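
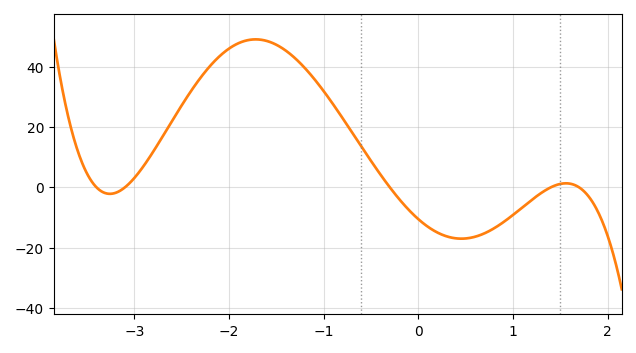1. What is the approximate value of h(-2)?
46.1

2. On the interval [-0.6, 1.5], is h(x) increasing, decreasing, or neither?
neither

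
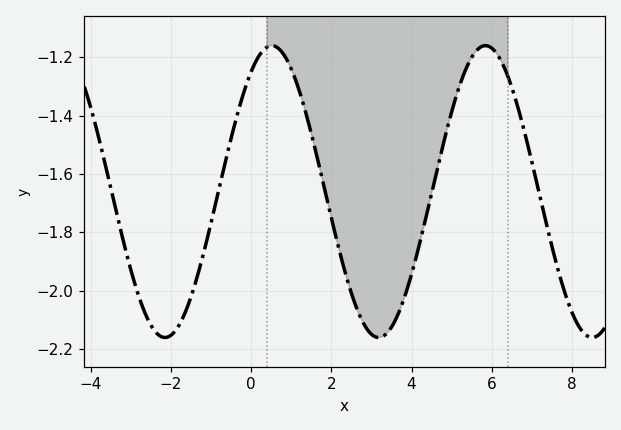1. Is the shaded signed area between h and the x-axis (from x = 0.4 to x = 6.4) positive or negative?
negative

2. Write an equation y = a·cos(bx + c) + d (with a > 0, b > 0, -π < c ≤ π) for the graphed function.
y = 0.5cos(1.18x - 0.61) - 1.66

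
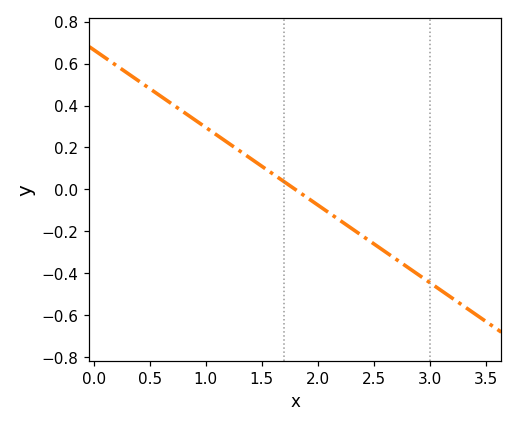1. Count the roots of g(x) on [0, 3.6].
1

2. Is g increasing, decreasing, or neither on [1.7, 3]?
decreasing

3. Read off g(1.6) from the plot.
0.08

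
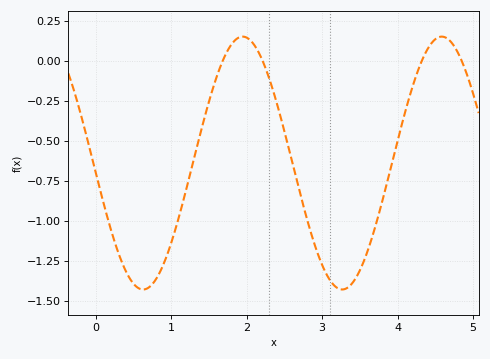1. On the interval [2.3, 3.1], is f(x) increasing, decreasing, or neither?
decreasing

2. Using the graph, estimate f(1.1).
-0.98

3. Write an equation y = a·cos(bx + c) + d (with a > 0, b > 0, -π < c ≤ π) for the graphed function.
y = 0.79cos(2.4x + 1.7) - 0.64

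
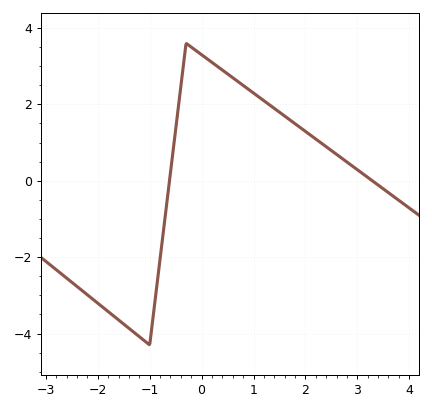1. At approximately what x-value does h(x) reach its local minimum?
-1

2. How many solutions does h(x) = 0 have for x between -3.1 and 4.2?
2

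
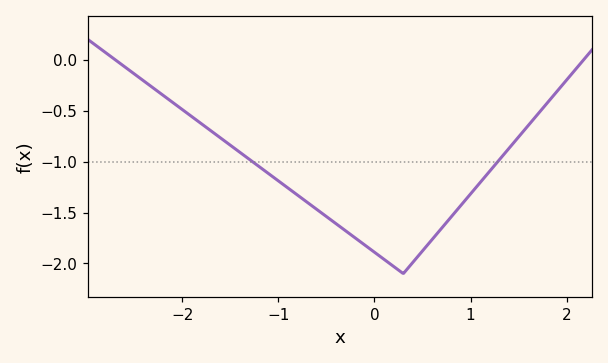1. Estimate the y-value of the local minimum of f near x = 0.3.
-2.1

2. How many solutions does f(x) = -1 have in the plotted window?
2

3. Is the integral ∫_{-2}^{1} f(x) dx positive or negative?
negative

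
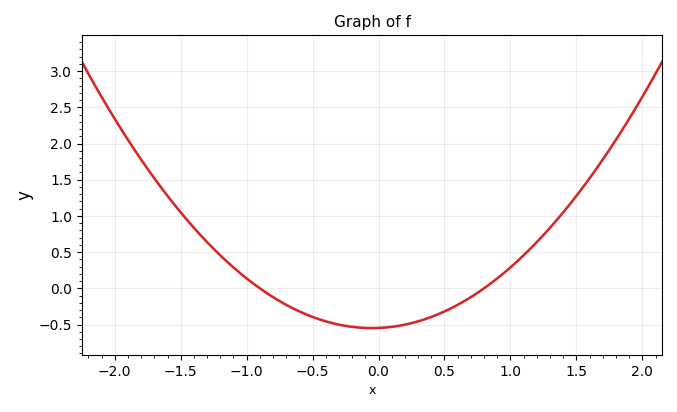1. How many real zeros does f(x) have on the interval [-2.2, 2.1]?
2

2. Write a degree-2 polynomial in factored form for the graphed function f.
y = 0.76(x + 0.9)(x - 0.8)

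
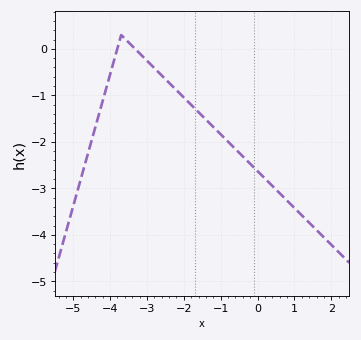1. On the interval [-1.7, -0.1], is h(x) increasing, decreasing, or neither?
decreasing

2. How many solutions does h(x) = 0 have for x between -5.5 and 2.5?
2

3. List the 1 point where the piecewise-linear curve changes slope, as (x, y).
(-3.7, 0.3)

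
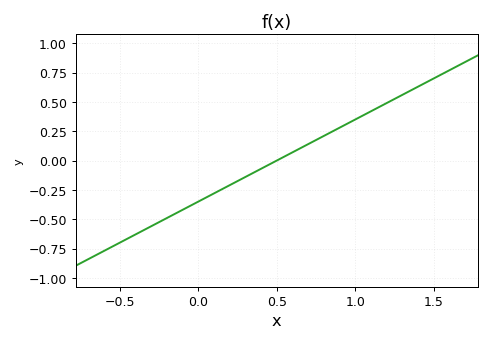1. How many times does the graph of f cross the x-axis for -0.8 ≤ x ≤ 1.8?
1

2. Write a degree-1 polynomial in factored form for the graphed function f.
y = 0.7(x - 0.5)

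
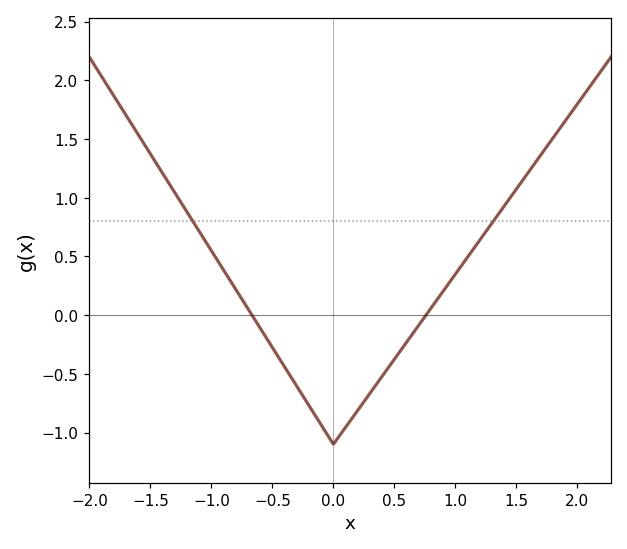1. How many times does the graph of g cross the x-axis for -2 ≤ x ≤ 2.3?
2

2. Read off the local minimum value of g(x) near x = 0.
-1.1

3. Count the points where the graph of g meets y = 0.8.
2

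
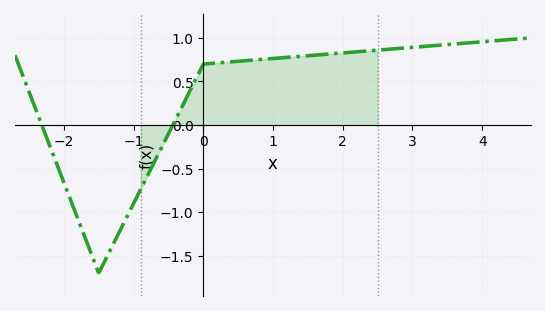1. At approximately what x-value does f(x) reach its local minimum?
-1.5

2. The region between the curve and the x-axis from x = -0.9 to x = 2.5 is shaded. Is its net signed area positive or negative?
positive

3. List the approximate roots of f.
-2.32, -0.437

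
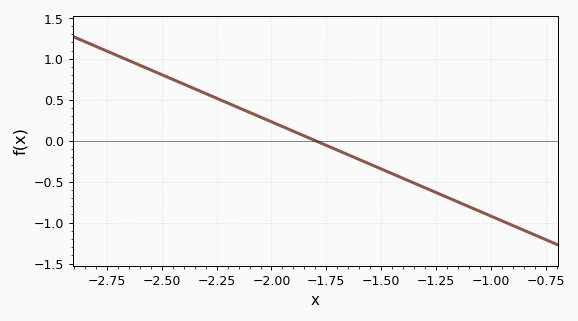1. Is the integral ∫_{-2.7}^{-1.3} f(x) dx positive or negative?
positive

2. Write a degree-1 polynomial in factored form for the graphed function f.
y = -1.15(x + 1.8)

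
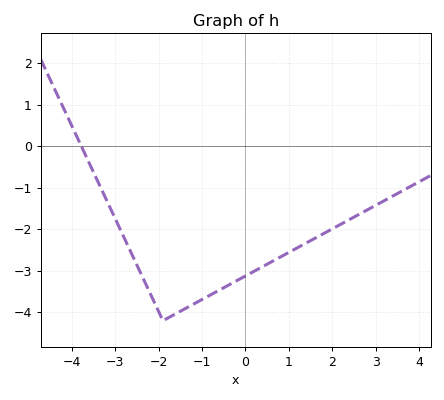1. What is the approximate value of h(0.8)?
-2.67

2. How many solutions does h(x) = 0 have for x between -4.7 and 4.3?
1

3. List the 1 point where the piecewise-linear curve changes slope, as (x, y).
(-1.9, -4.2)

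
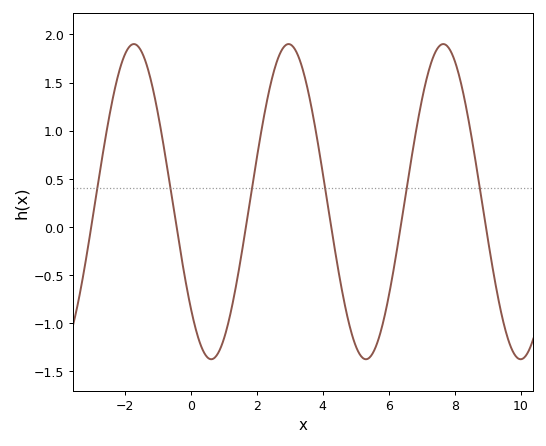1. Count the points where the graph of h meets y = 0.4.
6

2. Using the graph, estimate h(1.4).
-0.55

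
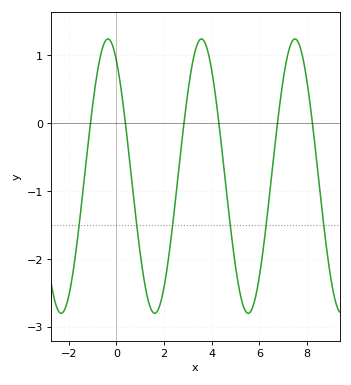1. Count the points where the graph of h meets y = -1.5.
6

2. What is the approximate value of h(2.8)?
-0.1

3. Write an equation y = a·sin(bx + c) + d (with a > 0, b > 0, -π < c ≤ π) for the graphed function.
y = 2.02sin(1.6x + 2.1) - 0.78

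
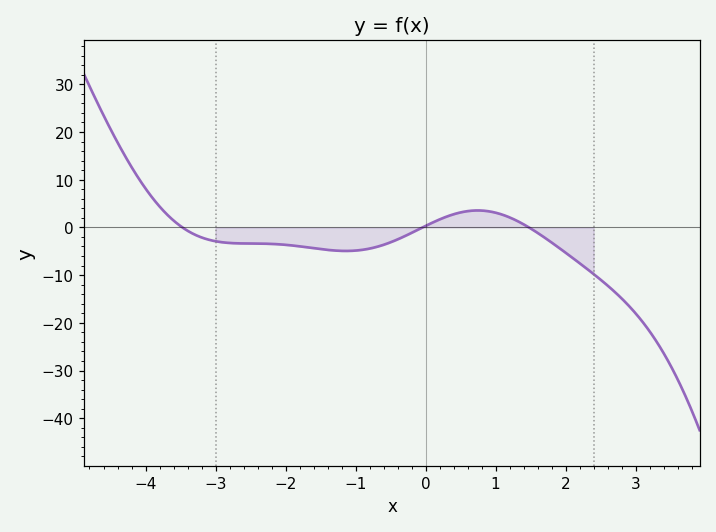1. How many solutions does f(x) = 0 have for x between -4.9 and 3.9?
3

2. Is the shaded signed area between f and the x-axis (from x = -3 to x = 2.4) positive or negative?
negative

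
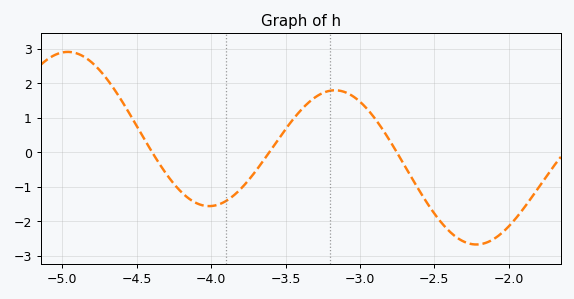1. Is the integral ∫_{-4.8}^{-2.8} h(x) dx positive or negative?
positive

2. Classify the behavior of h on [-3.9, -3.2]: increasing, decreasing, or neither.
increasing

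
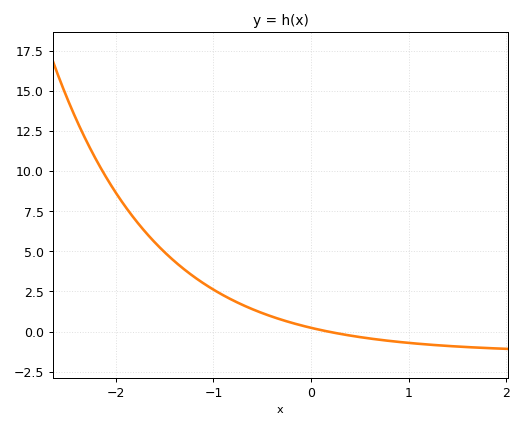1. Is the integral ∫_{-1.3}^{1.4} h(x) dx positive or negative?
positive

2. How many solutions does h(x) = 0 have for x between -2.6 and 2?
1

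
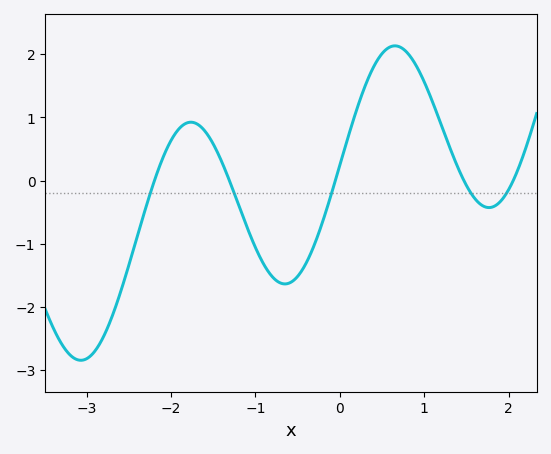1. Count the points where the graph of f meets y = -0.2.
5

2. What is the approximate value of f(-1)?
-1.1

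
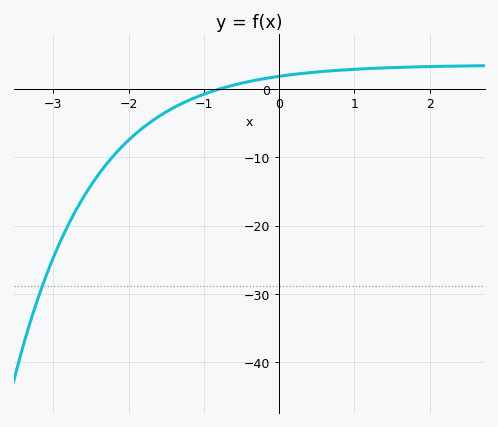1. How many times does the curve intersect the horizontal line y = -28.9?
1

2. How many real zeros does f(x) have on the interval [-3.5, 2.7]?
1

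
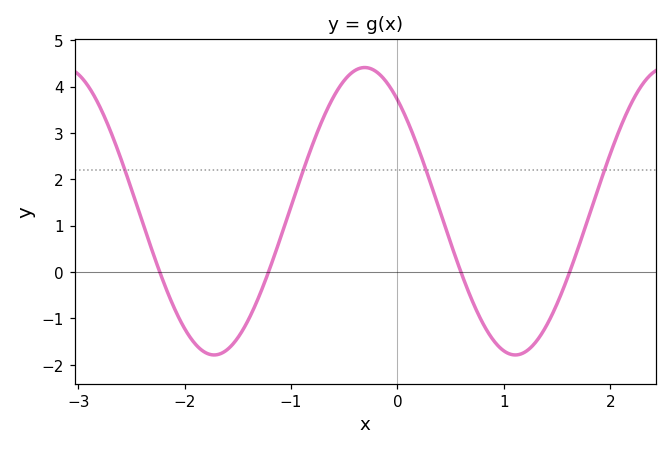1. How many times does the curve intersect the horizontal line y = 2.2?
4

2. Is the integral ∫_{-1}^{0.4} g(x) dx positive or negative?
positive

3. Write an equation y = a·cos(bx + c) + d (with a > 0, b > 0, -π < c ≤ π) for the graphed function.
y = 3.1cos(2.22x + 0.682) + 1.31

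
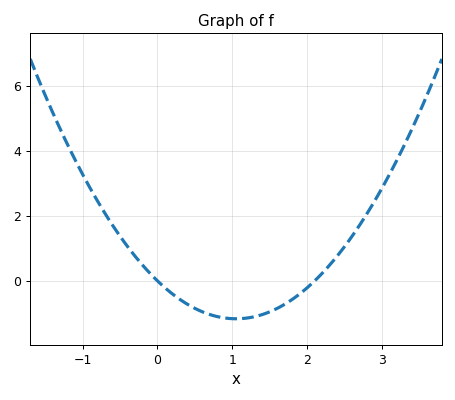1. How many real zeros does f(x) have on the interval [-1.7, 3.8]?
2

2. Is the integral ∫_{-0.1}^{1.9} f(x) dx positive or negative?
negative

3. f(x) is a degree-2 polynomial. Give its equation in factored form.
y = 1.06(x - 0)(x - 2.1)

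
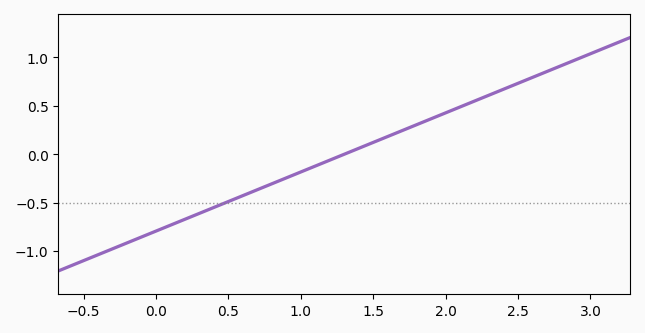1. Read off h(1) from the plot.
-0.2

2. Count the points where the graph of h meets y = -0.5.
1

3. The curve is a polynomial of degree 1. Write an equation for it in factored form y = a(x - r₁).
y = 0.61(x - 1.3)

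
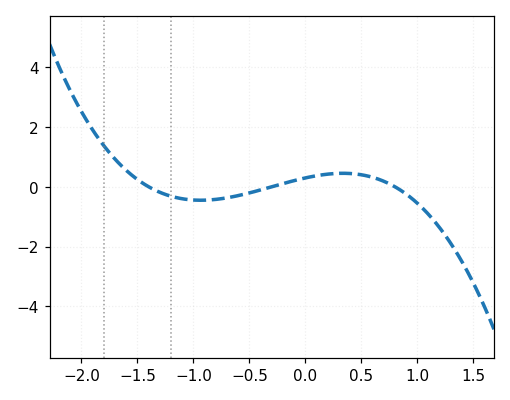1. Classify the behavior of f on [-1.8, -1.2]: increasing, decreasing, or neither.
decreasing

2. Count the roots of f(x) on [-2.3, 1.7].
3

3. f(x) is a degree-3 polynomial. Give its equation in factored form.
y = -0.88(x + 1.4)(x + 0.3)(x - 0.8)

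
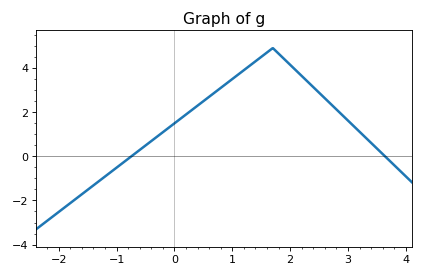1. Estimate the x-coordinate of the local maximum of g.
1.7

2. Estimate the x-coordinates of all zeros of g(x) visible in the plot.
-0.742, 3.64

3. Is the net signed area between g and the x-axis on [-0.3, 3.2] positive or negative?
positive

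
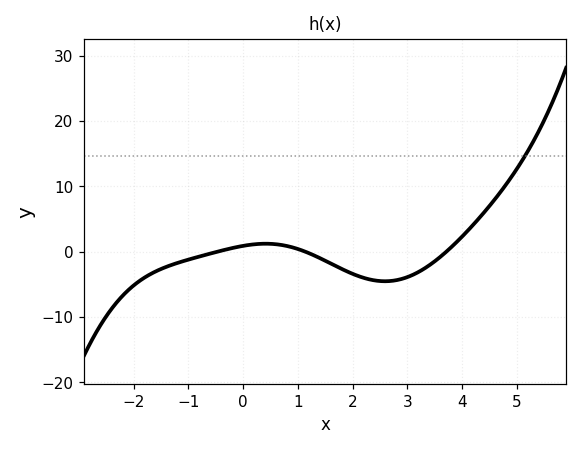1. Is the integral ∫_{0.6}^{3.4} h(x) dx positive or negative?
negative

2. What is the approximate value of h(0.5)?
1.18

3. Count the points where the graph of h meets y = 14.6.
1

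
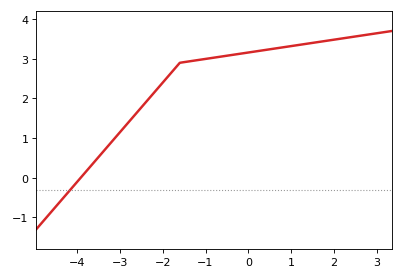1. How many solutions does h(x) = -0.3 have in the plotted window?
1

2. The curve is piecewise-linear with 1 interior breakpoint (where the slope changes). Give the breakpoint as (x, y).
(-1.6, 2.9)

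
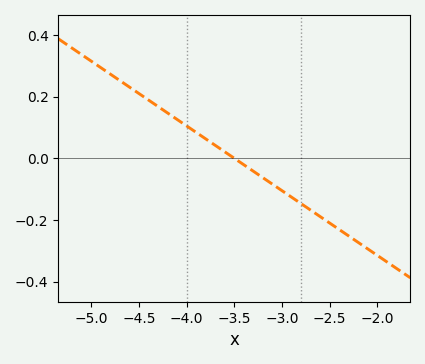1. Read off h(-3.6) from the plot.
0.021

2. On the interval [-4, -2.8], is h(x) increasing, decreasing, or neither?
decreasing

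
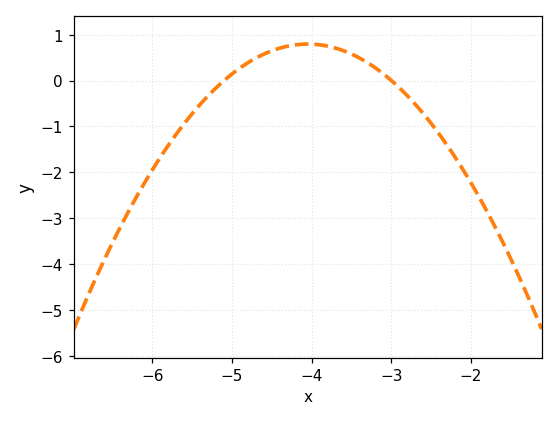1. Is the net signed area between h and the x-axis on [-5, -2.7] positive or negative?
positive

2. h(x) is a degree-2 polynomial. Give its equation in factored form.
y = -0.72(x + 5.1)(x + 3)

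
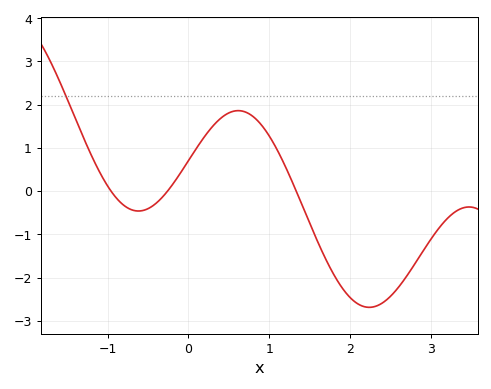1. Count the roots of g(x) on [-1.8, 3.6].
3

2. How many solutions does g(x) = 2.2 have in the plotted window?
1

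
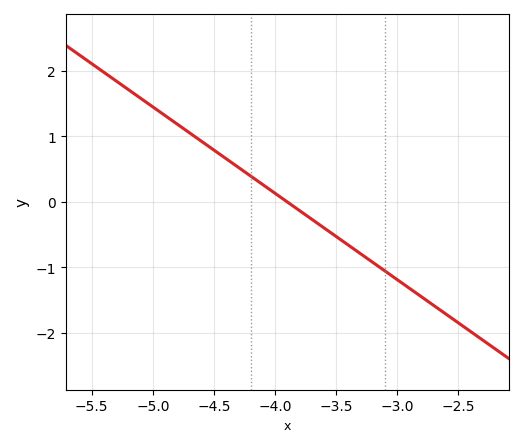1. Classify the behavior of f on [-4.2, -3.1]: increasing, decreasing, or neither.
decreasing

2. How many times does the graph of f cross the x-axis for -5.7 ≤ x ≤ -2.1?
1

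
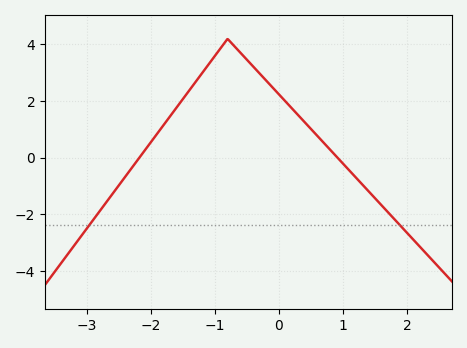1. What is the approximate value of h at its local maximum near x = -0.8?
4.2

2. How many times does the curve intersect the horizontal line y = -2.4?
2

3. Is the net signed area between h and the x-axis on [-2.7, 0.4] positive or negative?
positive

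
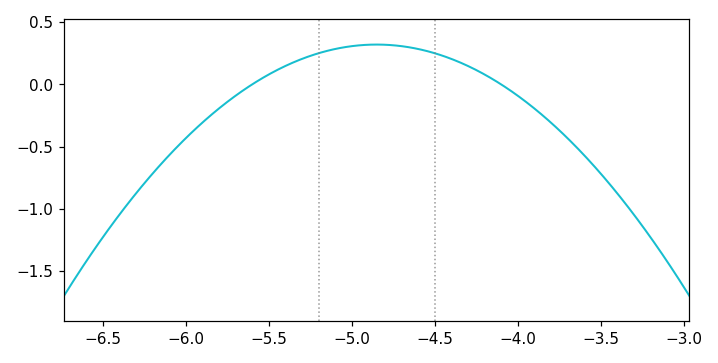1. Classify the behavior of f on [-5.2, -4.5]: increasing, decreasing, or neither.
neither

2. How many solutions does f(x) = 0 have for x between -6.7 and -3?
2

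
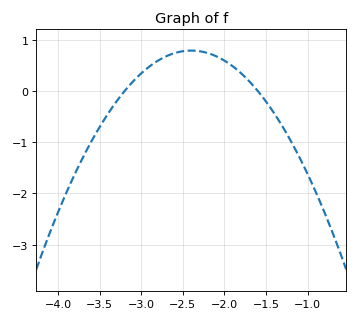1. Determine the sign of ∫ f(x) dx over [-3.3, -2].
positive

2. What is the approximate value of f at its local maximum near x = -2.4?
0.8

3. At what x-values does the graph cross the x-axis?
-3.2, -1.6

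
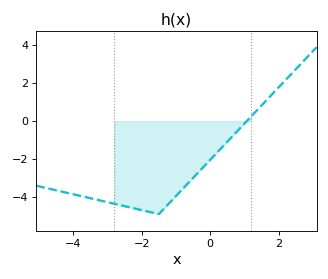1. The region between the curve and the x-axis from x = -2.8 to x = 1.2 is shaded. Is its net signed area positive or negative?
negative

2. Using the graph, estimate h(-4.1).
-3.8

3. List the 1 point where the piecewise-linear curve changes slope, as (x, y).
(-1.5, -4.9)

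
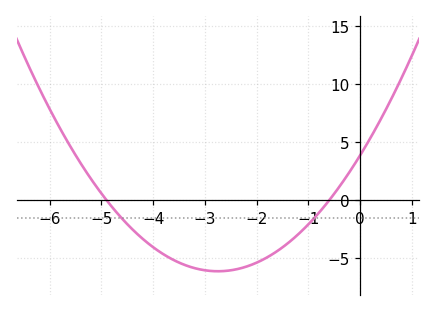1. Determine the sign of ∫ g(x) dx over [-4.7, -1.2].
negative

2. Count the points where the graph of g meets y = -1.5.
2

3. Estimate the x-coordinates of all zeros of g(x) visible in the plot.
-4.9, -0.6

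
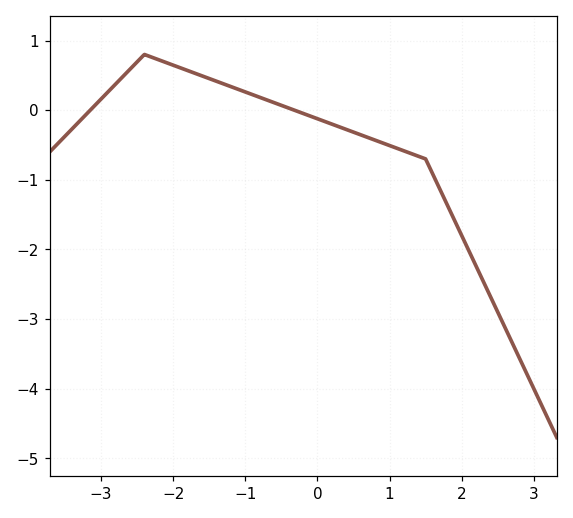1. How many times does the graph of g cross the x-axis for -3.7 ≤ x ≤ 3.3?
2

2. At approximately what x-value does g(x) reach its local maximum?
-2.4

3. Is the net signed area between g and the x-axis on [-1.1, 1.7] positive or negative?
negative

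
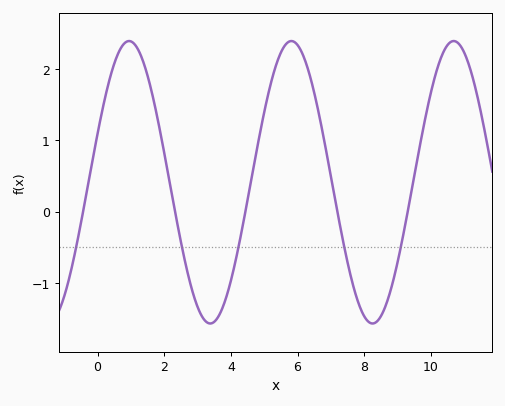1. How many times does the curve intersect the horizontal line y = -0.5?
5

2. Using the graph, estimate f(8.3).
-1.6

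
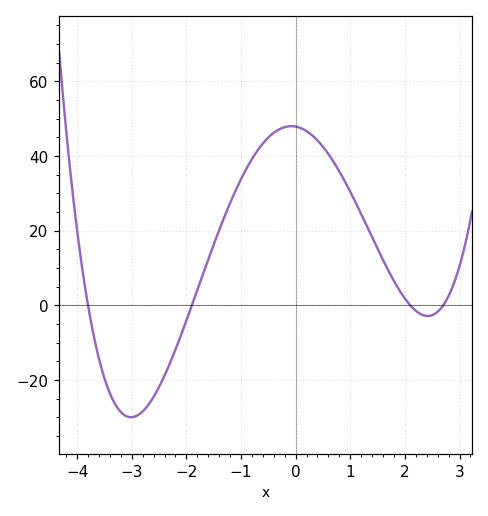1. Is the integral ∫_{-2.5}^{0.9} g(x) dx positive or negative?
positive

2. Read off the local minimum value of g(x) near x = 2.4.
-2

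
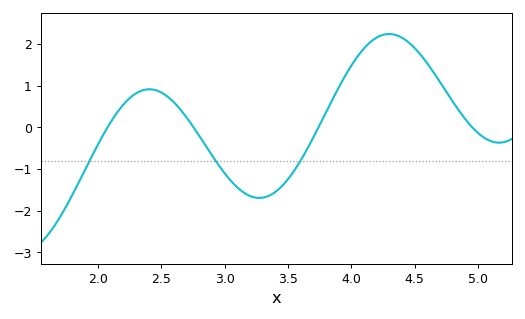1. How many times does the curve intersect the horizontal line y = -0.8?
3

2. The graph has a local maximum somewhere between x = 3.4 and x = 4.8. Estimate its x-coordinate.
4.3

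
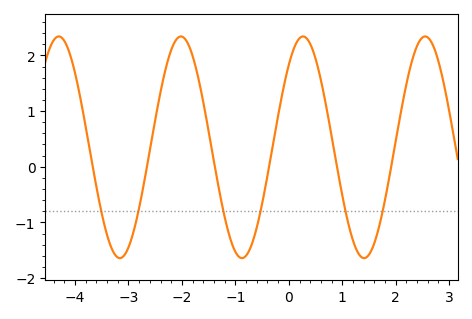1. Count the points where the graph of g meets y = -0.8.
6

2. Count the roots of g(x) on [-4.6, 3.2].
6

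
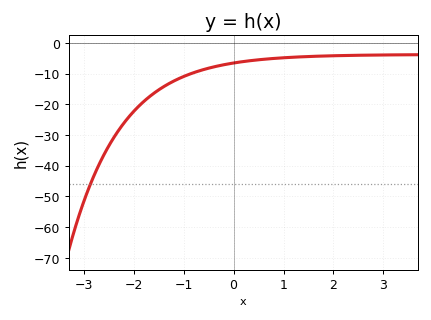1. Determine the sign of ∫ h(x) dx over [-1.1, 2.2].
negative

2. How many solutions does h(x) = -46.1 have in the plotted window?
1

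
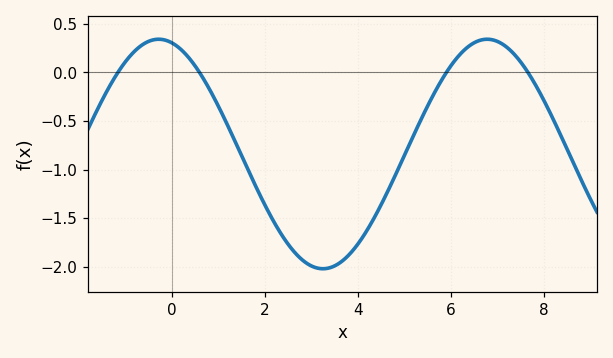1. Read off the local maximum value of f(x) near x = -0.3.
0.34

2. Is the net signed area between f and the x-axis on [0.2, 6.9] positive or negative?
negative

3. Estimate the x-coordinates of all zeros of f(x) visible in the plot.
-1.16, 0.592, 5.9, 7.65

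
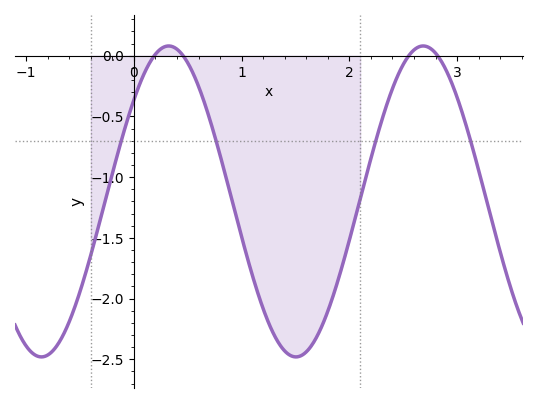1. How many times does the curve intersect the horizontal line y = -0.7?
4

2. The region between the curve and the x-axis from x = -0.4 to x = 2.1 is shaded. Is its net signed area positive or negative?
negative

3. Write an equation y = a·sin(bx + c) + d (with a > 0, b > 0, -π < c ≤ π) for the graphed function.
y = 1.28sin(2.66x + 0.712) - 1.2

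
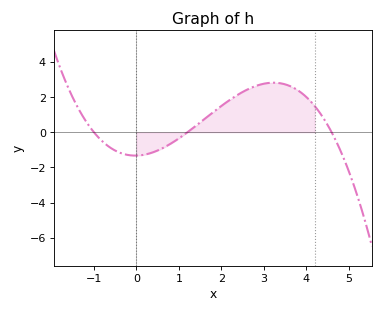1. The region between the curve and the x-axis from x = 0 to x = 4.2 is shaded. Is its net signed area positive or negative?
positive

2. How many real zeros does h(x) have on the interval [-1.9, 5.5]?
3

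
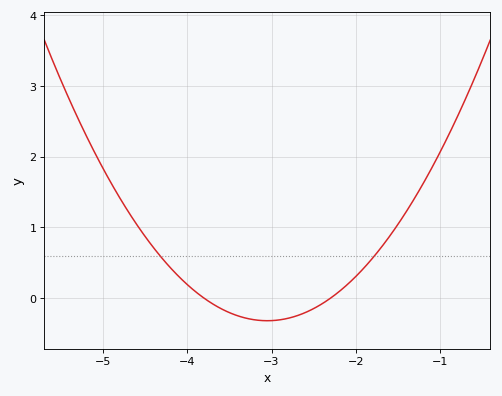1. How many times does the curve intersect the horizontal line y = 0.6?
2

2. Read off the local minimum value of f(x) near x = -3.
-0.3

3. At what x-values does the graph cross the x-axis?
-3.8, -2.3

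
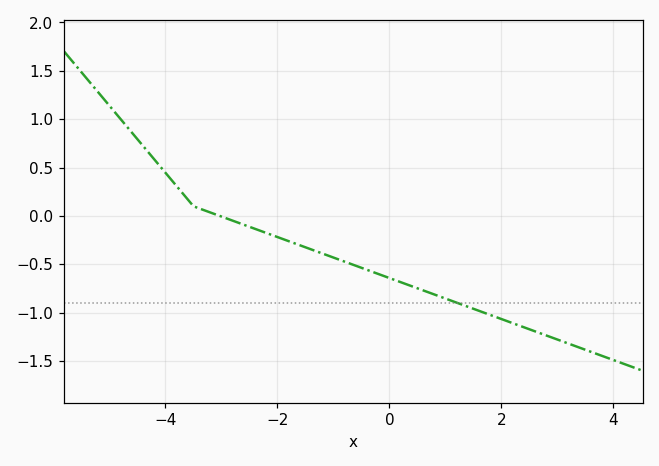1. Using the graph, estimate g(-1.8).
-0.25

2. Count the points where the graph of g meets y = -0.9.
1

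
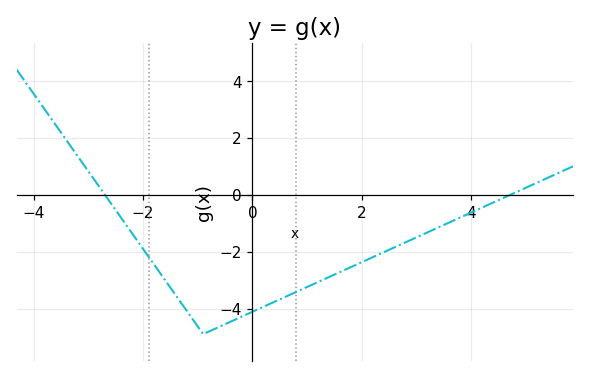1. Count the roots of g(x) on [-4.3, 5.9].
2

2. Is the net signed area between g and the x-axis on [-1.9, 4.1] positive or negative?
negative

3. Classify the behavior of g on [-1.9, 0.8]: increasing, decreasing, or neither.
neither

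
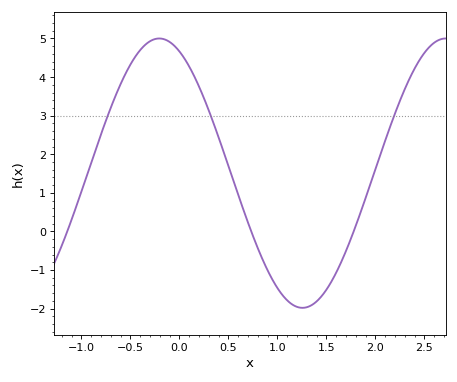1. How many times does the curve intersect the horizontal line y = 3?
3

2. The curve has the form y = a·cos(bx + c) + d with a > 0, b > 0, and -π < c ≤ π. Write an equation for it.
y = 3.49cos(2.1x + 0.44) + 1.51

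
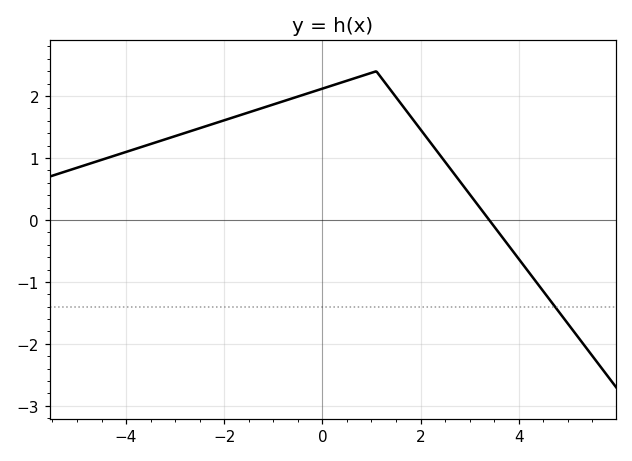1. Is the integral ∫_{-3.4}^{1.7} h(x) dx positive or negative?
positive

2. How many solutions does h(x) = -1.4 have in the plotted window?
1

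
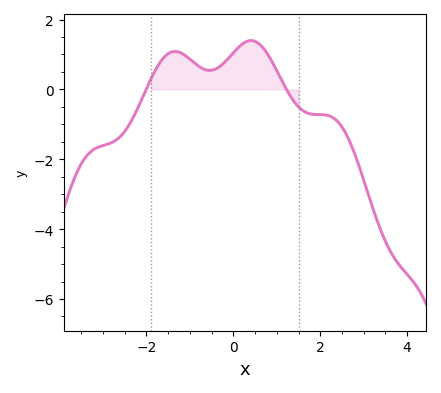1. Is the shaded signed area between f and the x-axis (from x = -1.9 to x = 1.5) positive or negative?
positive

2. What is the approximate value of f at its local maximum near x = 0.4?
1.4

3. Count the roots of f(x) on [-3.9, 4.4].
2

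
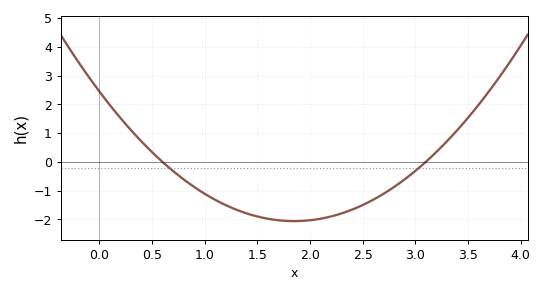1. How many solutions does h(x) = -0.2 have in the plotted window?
2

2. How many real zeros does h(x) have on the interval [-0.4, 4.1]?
2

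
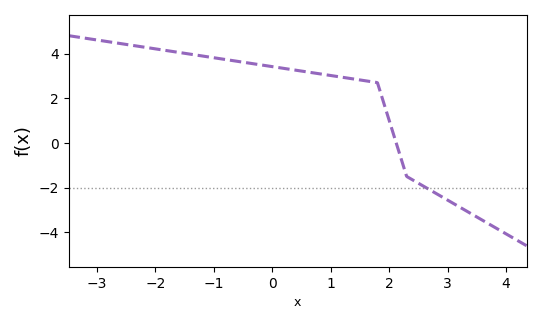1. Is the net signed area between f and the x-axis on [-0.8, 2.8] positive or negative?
positive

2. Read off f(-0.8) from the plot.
3.73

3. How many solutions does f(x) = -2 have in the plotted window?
1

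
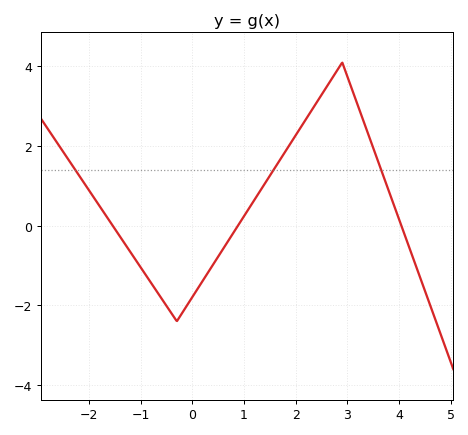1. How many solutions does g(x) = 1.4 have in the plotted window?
3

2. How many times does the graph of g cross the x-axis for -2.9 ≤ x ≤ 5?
3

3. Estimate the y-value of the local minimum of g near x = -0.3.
-2.4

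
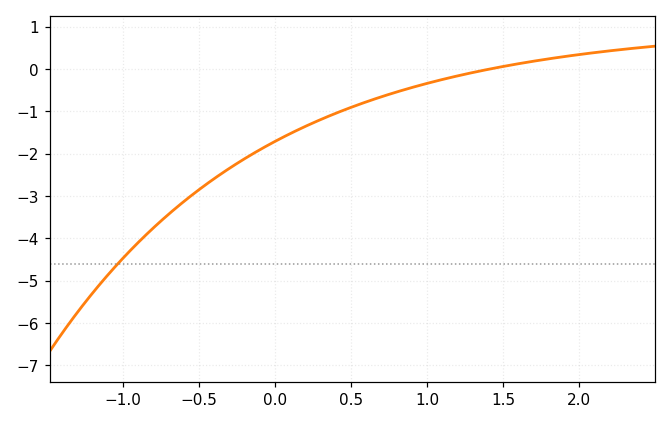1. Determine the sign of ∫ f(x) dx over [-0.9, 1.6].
negative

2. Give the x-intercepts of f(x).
1.4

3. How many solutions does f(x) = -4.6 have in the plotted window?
1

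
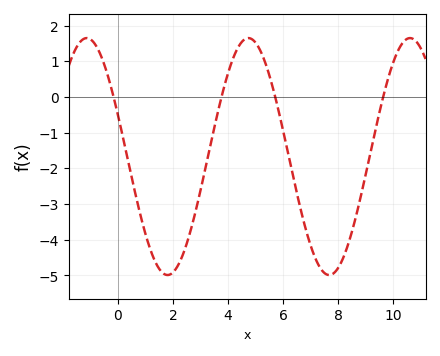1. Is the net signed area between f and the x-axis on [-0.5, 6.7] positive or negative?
negative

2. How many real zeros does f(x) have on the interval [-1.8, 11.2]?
4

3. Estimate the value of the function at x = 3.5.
-0.87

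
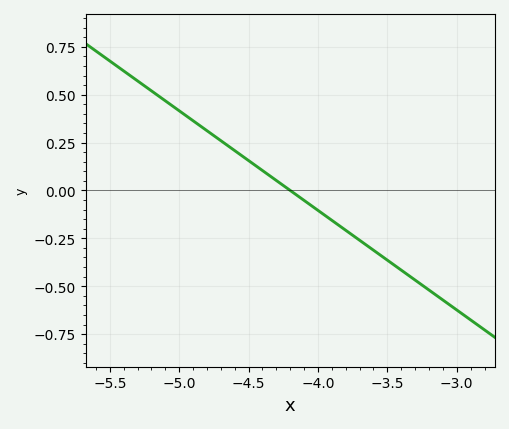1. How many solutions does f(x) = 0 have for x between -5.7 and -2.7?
1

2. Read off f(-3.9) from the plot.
-0.156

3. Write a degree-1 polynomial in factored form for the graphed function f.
y = -0.52(x + 4.2)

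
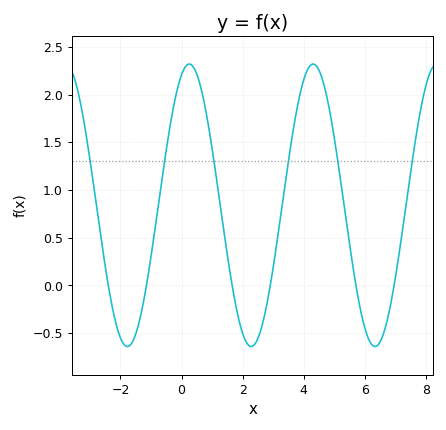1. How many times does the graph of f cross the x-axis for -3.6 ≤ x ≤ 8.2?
6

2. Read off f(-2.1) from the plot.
-0.45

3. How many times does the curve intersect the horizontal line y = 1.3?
6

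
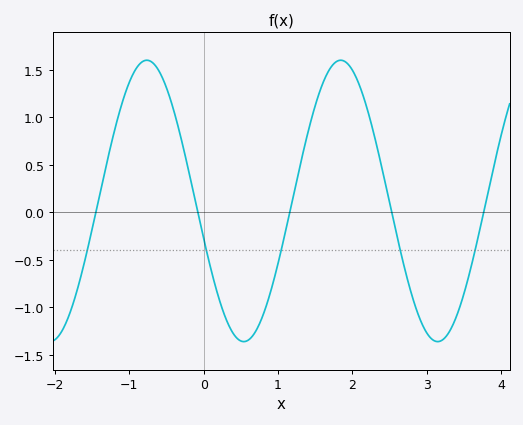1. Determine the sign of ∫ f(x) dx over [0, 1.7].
negative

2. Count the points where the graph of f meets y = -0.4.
5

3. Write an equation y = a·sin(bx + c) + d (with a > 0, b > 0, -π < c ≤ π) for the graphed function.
y = 1.48sin(2.4x - 2.9) + 0.12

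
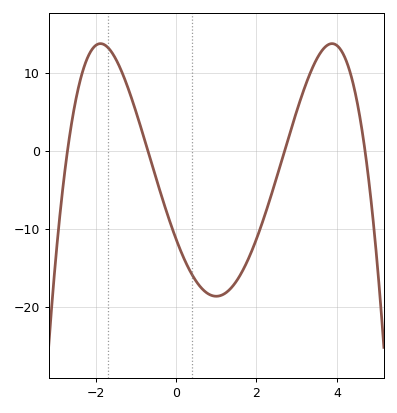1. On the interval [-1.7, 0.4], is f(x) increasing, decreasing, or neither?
decreasing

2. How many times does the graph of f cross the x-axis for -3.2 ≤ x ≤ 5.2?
4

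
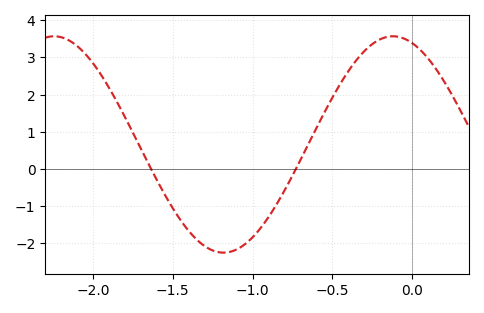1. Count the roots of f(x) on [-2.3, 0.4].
2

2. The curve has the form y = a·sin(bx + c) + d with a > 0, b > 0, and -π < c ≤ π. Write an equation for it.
y = 2.91sin(2.96x + 1.93) + 0.66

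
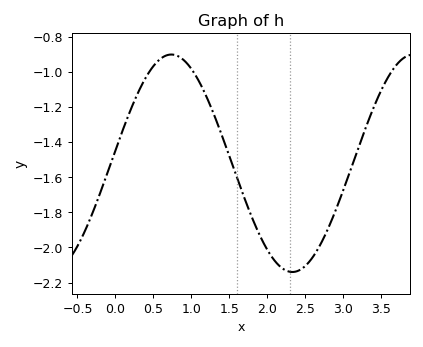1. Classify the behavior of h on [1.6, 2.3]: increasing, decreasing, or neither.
decreasing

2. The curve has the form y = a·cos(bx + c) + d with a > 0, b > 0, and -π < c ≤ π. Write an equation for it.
y = 0.62cos(2x - 1.5) - 1.52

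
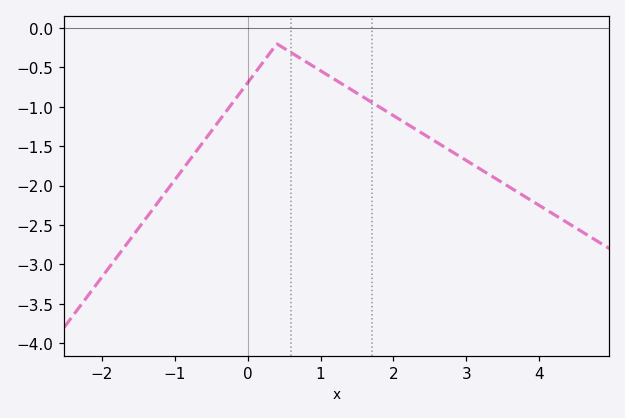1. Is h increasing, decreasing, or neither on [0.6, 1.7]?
decreasing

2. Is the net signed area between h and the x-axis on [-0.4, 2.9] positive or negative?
negative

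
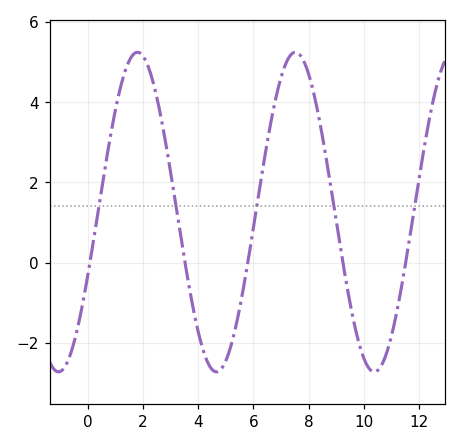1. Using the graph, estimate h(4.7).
-2.8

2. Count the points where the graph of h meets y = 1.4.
5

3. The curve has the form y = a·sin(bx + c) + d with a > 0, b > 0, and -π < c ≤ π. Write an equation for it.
y = 3.99sin(1.1x - 0.41) + 1.26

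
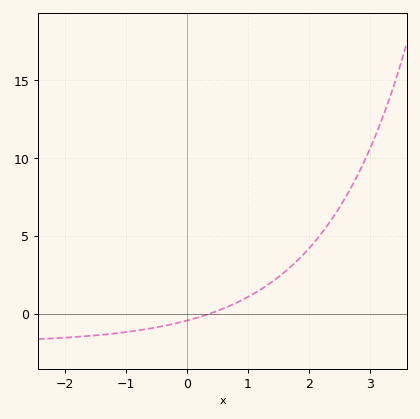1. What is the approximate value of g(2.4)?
6.25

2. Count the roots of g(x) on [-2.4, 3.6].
1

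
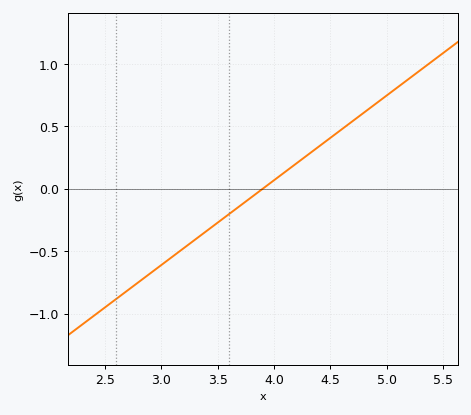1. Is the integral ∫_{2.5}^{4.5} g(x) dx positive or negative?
negative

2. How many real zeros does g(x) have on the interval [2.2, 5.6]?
1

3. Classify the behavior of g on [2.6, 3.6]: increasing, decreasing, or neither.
increasing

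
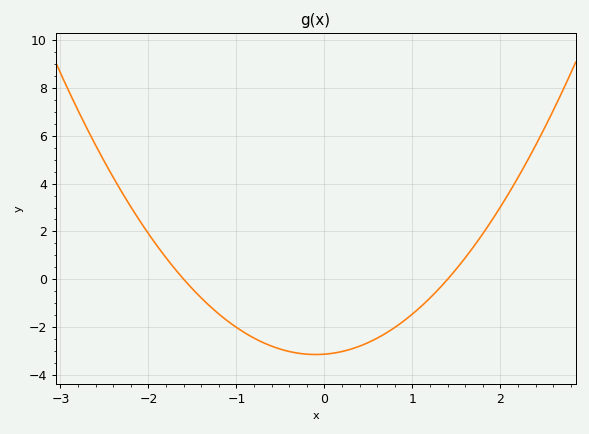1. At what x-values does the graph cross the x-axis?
-1.6, 1.4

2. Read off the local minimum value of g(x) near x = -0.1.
-3.15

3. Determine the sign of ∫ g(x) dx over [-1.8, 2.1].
negative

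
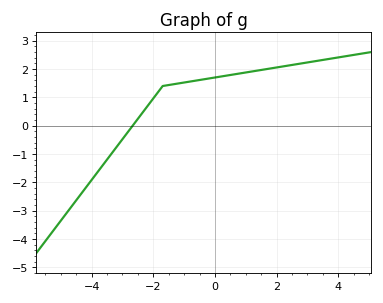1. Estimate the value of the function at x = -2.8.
-0.184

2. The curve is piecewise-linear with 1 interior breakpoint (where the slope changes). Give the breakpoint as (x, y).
(-1.7, 1.4)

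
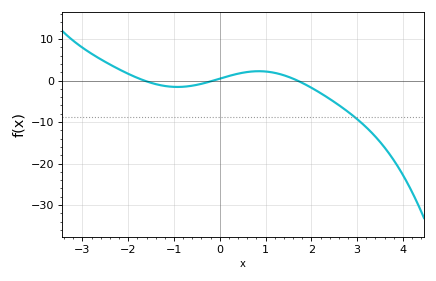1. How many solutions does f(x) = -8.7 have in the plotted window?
1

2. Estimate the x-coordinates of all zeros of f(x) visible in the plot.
-1.6, -0.2, 1.6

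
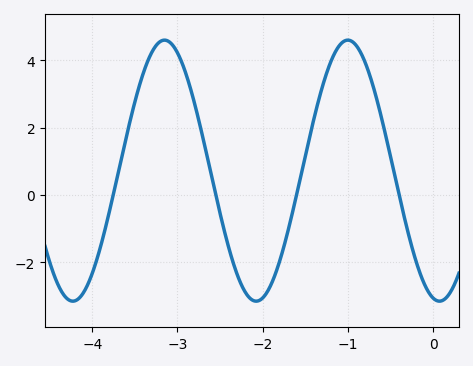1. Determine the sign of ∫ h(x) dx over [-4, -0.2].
positive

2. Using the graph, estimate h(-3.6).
1.8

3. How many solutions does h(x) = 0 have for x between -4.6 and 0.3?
4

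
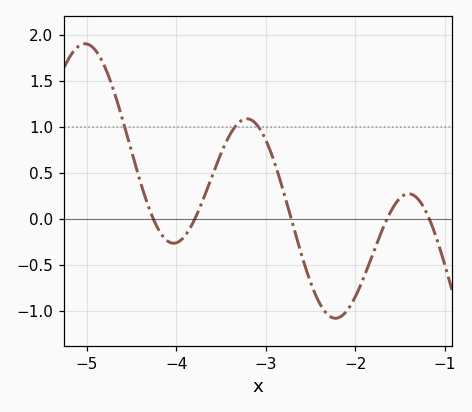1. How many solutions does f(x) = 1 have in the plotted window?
3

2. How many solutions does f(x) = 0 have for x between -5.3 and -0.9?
5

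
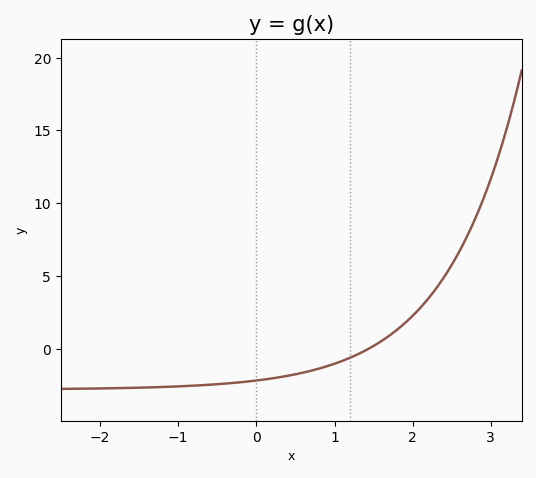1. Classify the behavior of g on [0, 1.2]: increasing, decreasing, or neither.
increasing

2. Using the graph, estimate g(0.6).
-1.5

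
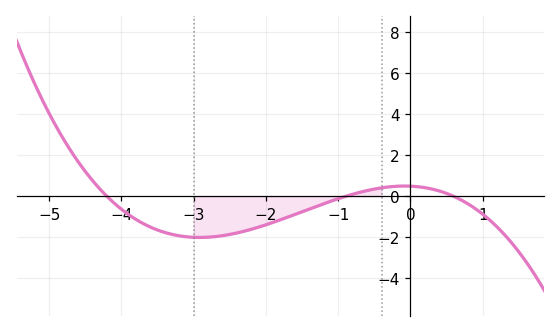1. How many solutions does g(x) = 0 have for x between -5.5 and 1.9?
3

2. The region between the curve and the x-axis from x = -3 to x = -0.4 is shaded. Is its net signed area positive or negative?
negative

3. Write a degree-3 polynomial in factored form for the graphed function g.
y = -0.22(x + 4.2)(x + 0.9)(x - 0.6)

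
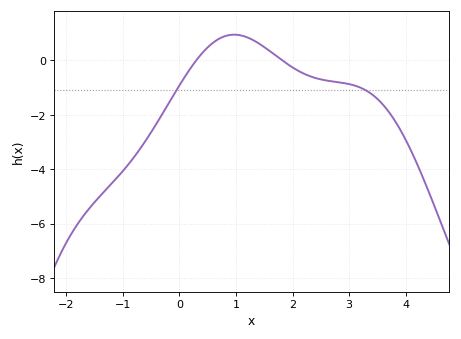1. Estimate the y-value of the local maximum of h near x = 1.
0.949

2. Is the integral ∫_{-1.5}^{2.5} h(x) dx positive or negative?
negative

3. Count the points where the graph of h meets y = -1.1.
2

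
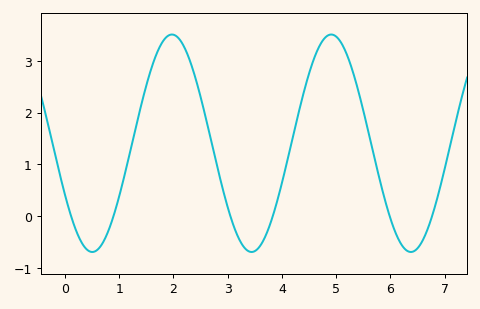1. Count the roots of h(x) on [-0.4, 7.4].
6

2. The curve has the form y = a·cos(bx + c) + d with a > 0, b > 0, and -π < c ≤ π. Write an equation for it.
y = 2.1cos(2.1x + 2.1) + 1.41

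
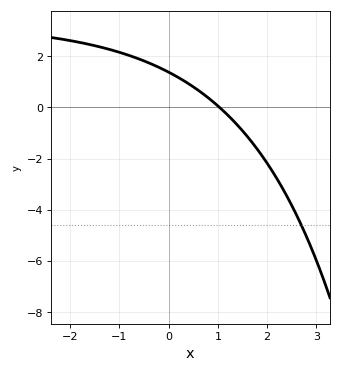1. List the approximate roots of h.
1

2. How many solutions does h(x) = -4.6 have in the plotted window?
1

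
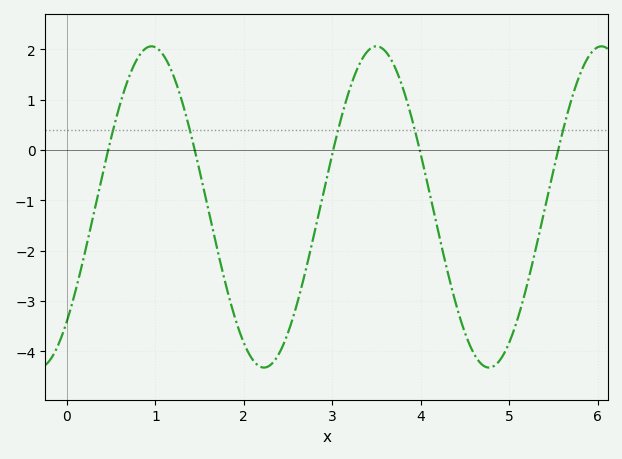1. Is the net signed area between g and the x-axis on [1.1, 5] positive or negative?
negative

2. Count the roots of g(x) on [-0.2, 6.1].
5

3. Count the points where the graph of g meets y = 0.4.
5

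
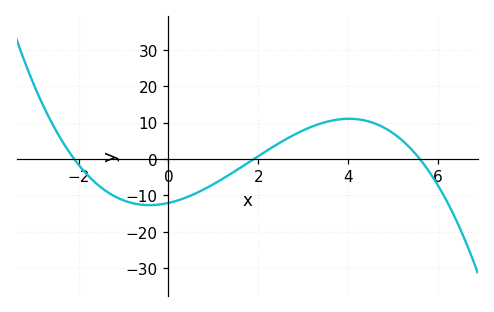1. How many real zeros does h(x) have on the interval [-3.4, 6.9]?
3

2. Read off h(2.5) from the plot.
4.62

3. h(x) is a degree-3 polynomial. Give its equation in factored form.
y = -0.54(x + 2.1)(x - 1.9)(x - 5.6)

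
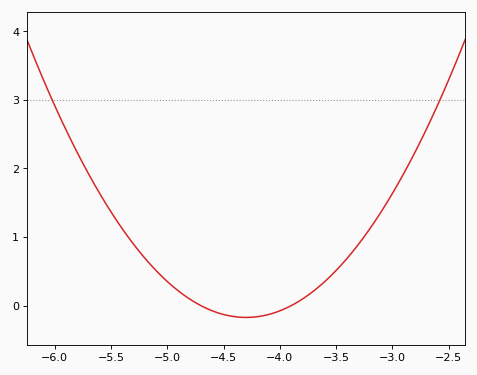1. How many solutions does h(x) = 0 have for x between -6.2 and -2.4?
2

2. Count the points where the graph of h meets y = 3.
2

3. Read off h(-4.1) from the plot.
-0.1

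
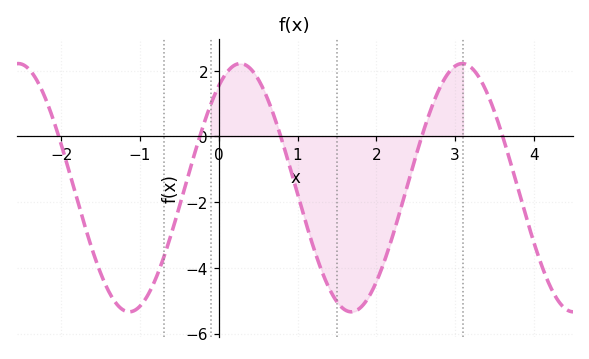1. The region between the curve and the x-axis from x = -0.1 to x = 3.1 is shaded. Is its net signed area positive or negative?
negative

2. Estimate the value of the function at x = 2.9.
1.88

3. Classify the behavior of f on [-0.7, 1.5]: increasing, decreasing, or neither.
neither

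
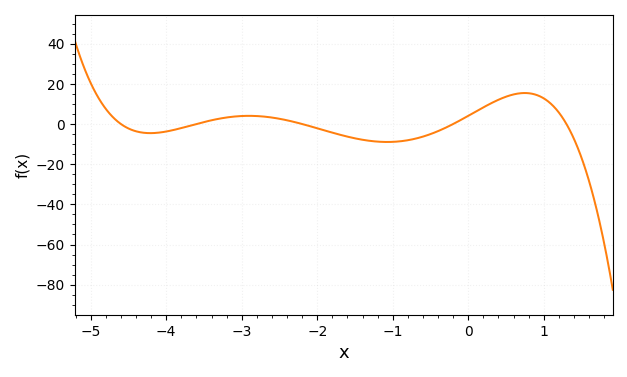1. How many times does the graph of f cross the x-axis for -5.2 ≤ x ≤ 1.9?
5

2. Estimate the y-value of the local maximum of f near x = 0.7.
15.4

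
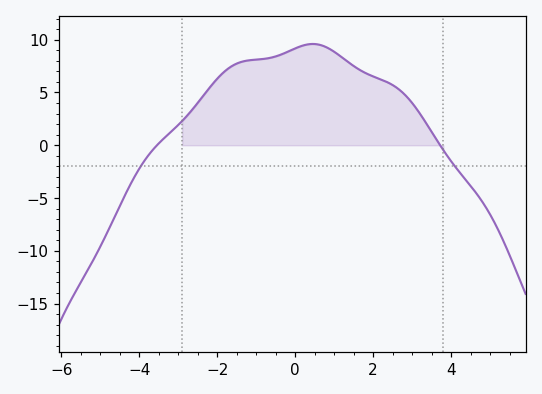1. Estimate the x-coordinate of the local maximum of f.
0.449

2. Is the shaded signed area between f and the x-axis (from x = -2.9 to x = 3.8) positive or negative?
positive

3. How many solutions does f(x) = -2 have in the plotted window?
2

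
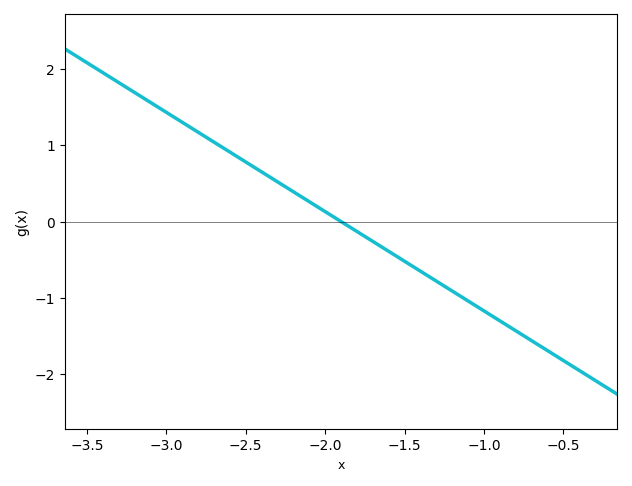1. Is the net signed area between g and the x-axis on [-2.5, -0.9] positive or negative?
negative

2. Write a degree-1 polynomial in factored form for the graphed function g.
y = -1.3(x + 1.9)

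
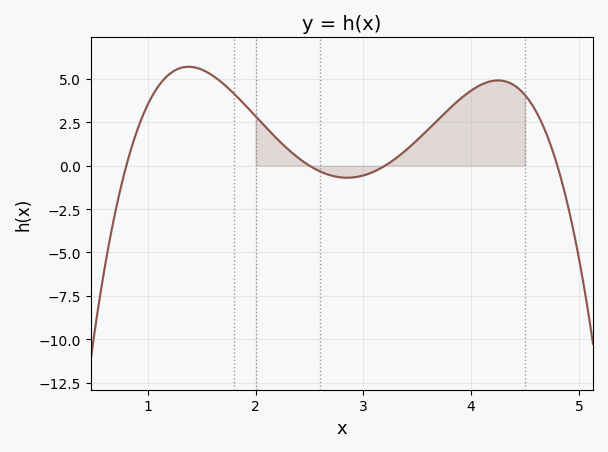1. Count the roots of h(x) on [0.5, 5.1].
4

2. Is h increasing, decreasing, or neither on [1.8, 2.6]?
decreasing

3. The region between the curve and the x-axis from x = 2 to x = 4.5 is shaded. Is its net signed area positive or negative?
positive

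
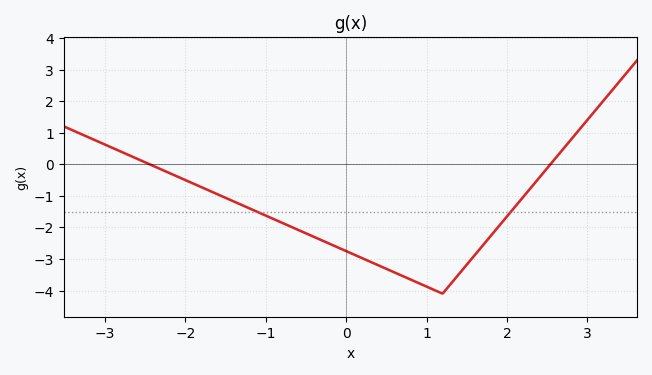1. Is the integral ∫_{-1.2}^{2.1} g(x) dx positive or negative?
negative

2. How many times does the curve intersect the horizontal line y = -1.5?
2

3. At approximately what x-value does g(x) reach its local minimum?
1.2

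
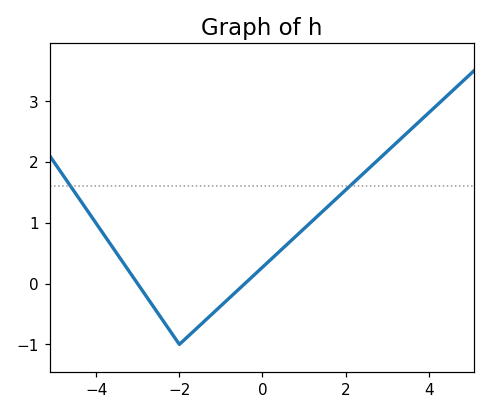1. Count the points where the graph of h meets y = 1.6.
2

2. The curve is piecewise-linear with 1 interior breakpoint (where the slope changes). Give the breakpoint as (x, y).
(-2, -1)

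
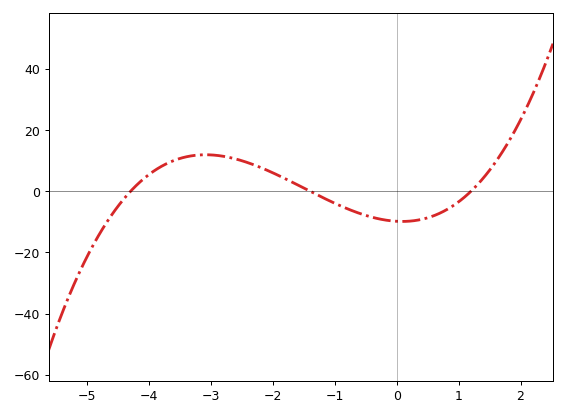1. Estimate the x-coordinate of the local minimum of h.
0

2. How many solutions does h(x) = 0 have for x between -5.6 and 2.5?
3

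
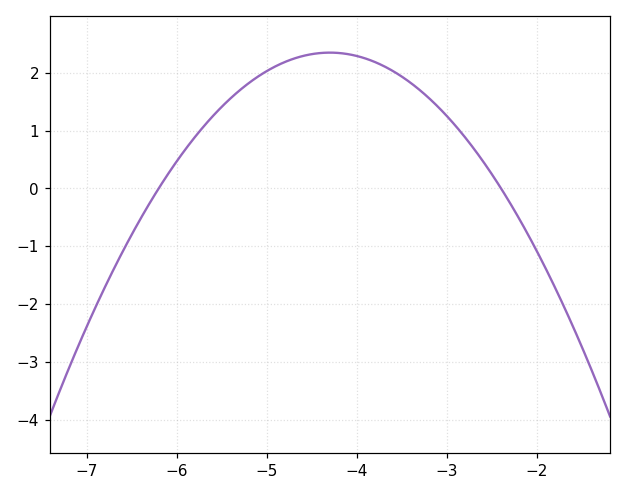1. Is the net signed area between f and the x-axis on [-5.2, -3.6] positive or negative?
positive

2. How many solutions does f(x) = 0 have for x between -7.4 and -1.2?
2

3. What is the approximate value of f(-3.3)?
1.7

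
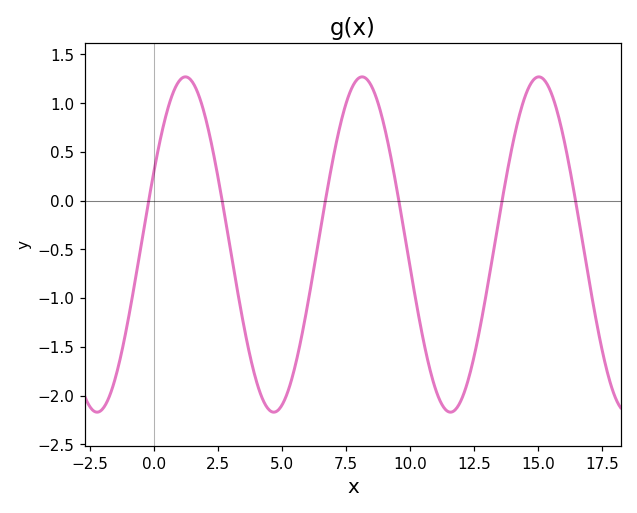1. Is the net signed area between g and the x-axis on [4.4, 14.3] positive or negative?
negative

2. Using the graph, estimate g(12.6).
-1.5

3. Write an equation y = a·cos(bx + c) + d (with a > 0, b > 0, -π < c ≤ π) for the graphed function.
y = 1.72cos(0.91x - 1.1) - 0.45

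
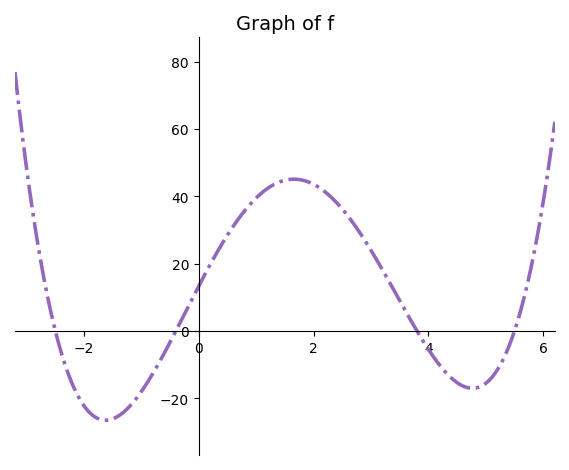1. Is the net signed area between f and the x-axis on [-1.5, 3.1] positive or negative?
positive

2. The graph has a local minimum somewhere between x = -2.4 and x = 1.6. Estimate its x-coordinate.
-1.62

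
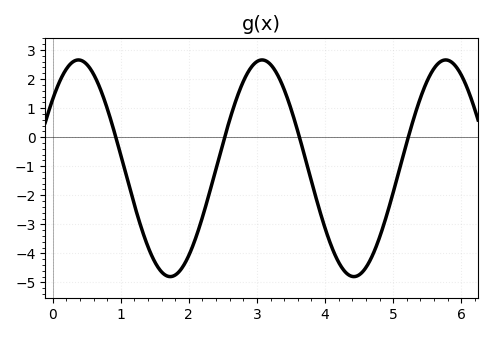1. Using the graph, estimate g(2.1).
-3.5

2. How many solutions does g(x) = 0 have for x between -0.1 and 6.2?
4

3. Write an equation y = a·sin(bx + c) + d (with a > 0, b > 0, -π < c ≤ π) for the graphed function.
y = 3.73sin(2.3x + 0.69) - 1.07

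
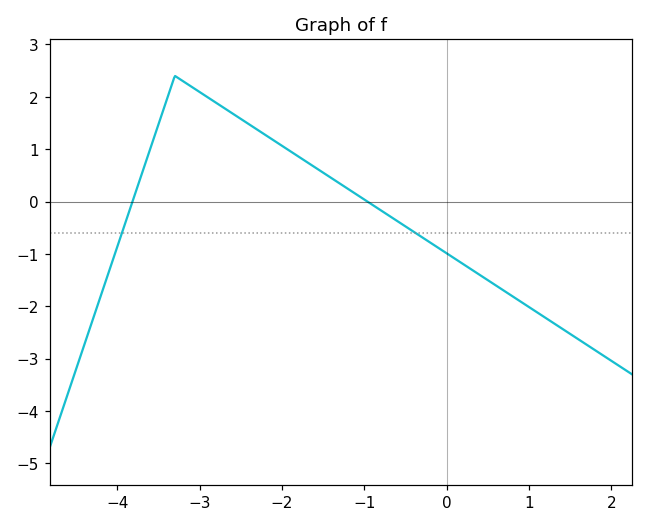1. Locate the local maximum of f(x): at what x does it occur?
-3.3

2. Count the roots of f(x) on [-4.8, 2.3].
2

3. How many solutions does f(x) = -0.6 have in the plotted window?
2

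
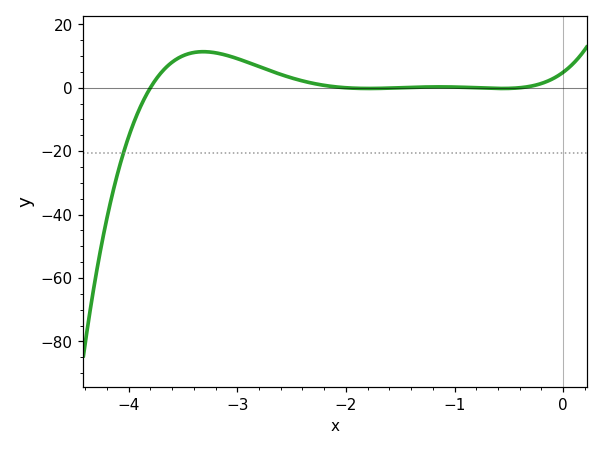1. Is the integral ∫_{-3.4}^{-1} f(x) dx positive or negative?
positive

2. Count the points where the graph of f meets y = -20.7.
1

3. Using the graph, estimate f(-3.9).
-6.63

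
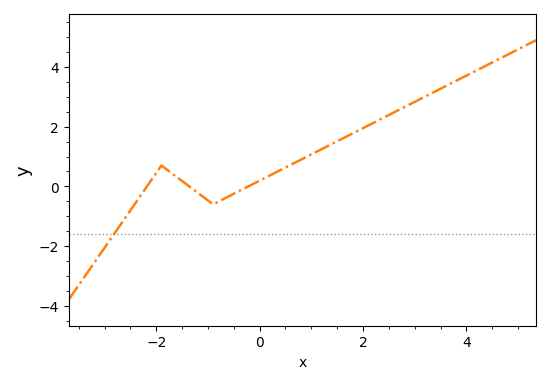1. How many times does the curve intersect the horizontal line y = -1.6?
1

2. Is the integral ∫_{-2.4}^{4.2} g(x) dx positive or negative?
positive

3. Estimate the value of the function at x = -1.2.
-0.2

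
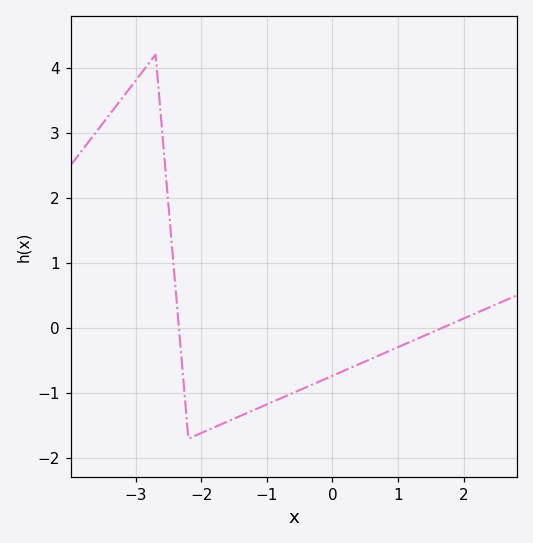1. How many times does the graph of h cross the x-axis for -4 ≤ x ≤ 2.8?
2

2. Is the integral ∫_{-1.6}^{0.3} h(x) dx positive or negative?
negative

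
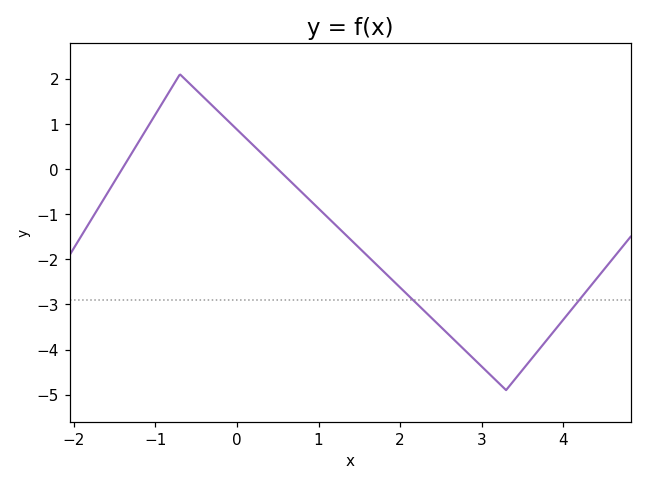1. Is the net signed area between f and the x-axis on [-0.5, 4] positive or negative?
negative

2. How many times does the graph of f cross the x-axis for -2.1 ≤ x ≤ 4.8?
2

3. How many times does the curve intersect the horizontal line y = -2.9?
2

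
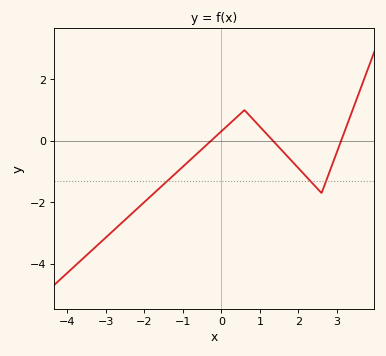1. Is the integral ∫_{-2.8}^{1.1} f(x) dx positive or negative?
negative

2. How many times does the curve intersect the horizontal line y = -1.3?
3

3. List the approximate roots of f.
-0.268, 1.34, 3.11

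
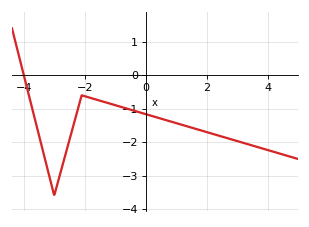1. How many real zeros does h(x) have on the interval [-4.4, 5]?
1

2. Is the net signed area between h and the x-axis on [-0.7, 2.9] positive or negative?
negative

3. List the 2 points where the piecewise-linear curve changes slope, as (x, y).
(-3, -3.6); (-2.1, -0.6)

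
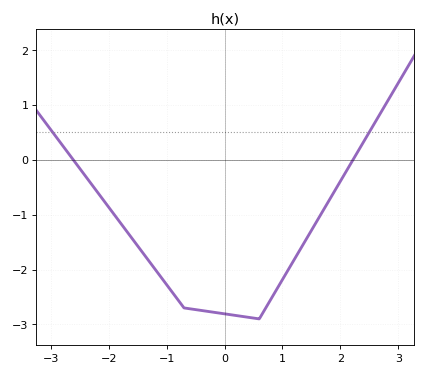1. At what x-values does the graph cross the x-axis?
-2.61, 2.22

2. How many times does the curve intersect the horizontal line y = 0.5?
2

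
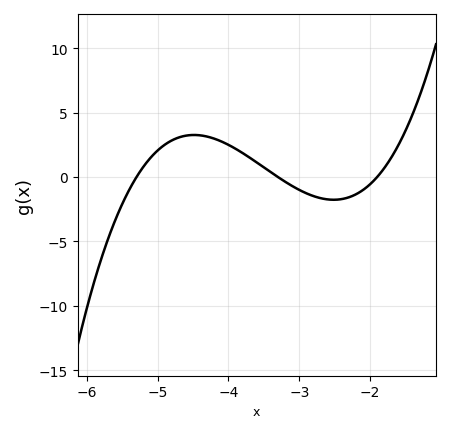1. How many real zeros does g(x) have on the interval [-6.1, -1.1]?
3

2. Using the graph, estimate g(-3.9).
2.2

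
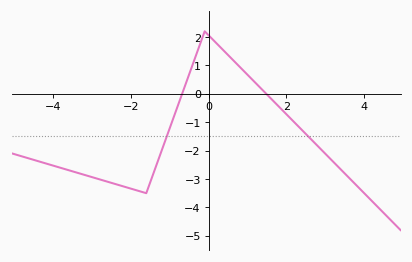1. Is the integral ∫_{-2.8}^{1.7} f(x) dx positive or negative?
negative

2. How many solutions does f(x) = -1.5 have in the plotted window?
2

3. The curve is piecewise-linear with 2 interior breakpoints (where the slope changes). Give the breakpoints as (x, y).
(-1.6, -3.5); (-0.1, 2.2)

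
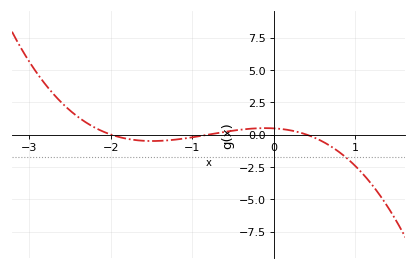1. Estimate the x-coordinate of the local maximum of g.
-0.1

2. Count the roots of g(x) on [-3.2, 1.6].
3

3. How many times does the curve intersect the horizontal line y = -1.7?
1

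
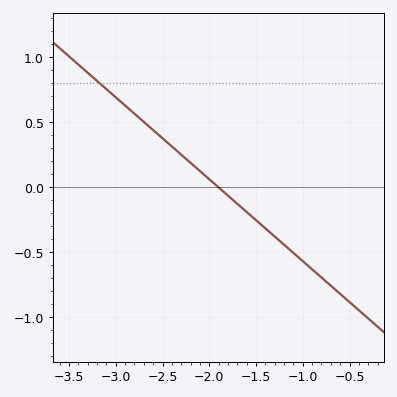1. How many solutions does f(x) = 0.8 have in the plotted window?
1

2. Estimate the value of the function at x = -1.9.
0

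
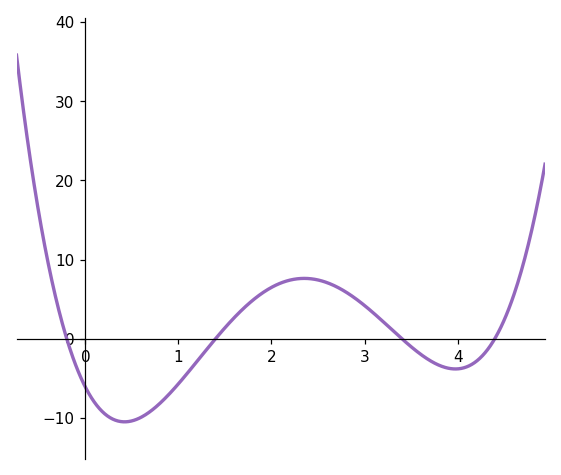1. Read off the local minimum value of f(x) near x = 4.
-4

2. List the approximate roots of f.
-0.2, 1.4, 3.4, 4.4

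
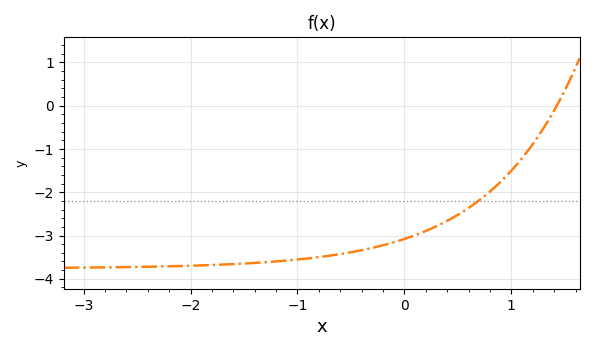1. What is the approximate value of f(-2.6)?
-3.73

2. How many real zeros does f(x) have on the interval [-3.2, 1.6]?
1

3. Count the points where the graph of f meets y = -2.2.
1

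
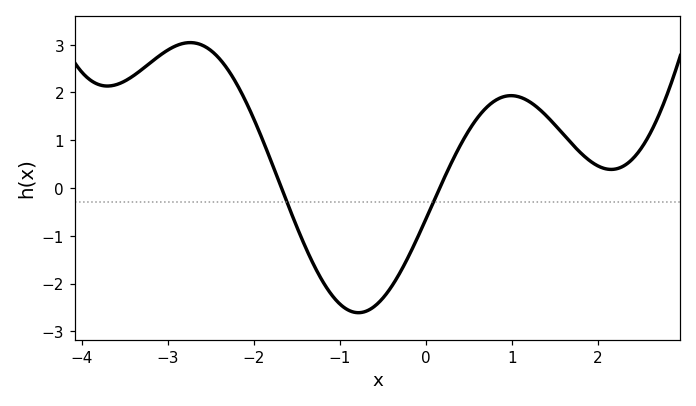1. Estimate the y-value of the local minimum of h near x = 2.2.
0.4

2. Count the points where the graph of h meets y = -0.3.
2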